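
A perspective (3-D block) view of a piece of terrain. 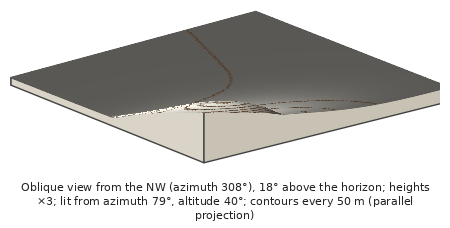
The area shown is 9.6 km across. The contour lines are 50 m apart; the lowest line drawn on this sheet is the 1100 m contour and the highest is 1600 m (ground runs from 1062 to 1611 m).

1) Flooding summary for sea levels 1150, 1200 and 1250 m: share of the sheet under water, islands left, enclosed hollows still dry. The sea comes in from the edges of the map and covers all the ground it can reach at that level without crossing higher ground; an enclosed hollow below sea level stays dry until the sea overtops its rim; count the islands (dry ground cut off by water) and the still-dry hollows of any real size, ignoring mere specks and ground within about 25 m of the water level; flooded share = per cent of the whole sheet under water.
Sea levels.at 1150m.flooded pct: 84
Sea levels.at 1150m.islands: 0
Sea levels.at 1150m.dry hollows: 0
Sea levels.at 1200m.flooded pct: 89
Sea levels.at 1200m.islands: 0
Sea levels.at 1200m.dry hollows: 0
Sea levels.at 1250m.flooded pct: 92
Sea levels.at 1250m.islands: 0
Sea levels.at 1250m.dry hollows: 0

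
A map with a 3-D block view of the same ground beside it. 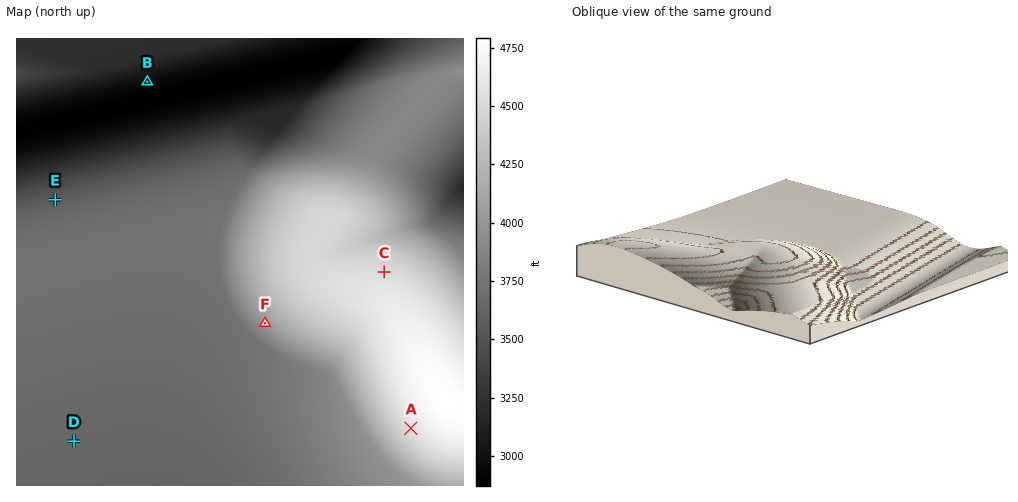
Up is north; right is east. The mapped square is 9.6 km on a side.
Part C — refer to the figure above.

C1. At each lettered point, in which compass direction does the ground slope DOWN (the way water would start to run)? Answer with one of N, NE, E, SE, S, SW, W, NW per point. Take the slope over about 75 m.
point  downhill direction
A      SW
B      S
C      N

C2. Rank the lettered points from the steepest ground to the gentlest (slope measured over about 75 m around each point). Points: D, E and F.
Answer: F E D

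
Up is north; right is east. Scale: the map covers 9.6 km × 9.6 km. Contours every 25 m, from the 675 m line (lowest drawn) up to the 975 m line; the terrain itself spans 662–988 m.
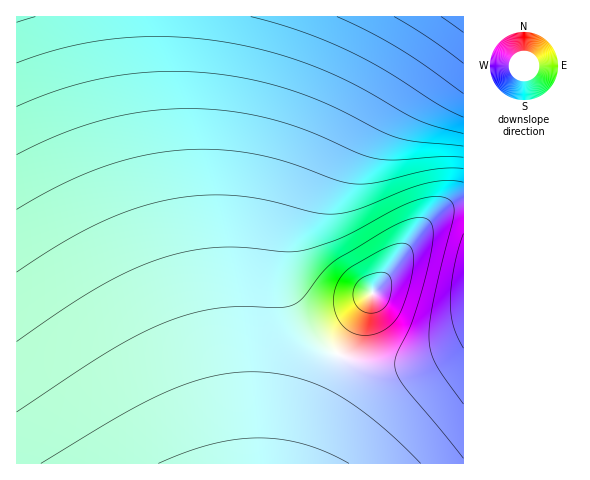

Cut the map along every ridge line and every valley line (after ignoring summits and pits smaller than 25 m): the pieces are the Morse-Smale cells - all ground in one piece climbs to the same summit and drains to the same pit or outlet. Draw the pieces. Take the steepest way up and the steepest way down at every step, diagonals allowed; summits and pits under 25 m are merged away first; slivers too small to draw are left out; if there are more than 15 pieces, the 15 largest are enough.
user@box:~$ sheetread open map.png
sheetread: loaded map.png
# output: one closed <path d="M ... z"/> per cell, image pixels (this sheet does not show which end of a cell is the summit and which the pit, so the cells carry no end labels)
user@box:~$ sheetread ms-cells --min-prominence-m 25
<path d="M376 16l-360 1 1 447 280-1 6-26 11-32 24-51-15-9-17-17-14-23-8-32 0-29 3-15 8-32 22-59z"/><path d="M463 16l-86 0-40 78-32 73-18 62-3 15 2 37 6 24 11 18 20 22 13 8 4-3 32-57 45-59 27-24 20-7z"/><path d="M463 342l-35 17-31 7-28-1-32-11-23 51-11 32-6 26 166 1z"/><path d="M463 204l-9 1-10 5-27 24-45 59-34 60 2 3 29 9 28 1 31-7 36-18z"/>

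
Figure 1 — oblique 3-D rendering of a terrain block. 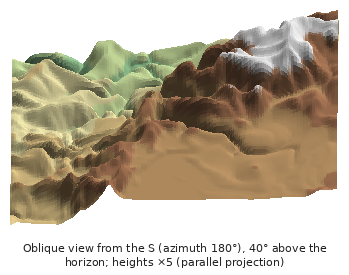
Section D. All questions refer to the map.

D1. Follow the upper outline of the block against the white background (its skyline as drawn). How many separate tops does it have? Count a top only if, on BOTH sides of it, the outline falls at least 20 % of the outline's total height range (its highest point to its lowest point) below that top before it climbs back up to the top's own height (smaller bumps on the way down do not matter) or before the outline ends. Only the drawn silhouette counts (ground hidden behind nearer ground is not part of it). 0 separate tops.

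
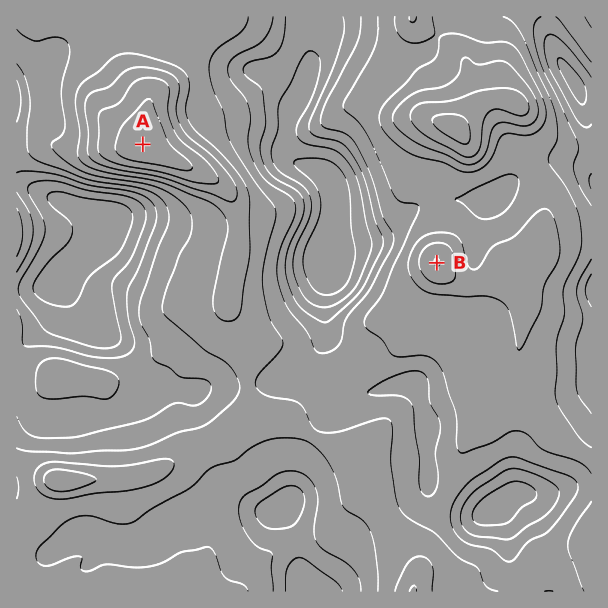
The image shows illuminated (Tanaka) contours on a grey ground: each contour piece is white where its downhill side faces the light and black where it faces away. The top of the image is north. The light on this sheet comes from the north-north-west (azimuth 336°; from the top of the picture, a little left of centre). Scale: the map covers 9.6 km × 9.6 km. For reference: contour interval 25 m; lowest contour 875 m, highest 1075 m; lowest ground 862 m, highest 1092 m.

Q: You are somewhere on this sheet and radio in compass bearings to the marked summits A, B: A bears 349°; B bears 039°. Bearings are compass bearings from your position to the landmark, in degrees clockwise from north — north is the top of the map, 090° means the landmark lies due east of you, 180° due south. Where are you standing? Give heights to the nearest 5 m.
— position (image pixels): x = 218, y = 533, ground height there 970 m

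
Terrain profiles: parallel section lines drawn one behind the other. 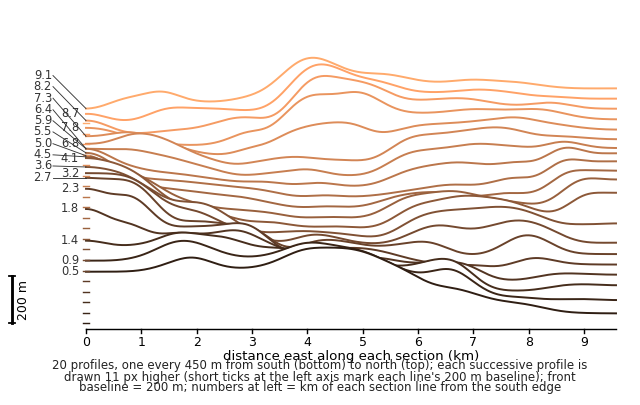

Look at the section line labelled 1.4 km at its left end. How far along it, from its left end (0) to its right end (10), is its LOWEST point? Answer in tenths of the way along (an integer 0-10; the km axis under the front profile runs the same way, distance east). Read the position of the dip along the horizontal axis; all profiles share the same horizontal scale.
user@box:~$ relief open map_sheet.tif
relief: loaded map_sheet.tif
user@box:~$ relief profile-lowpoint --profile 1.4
8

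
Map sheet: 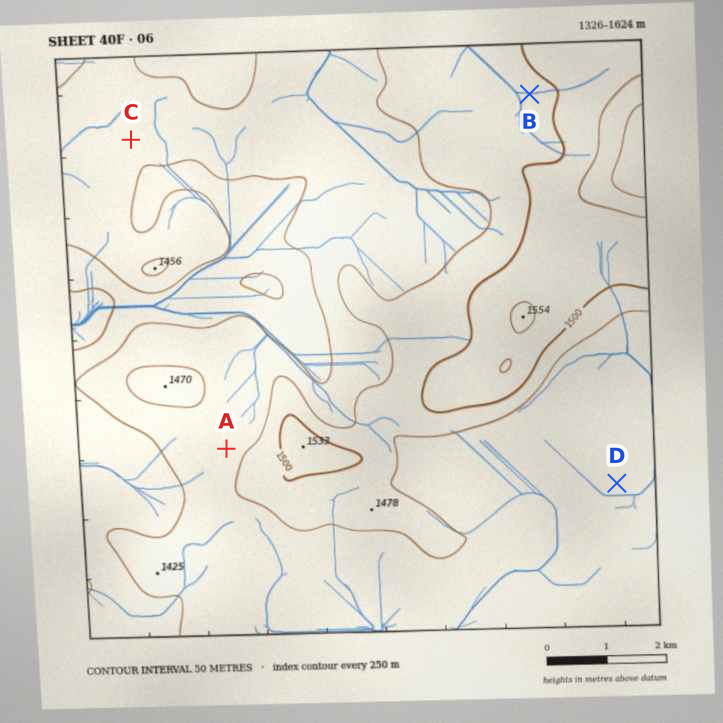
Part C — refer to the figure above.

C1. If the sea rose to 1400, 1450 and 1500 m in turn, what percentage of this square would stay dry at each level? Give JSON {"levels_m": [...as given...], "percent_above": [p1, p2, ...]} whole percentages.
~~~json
{"levels_m": [1400, 1450, 1500], "percent_above": [86, 32, 12]}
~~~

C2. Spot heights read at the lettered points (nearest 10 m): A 1440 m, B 1470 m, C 1420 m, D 1420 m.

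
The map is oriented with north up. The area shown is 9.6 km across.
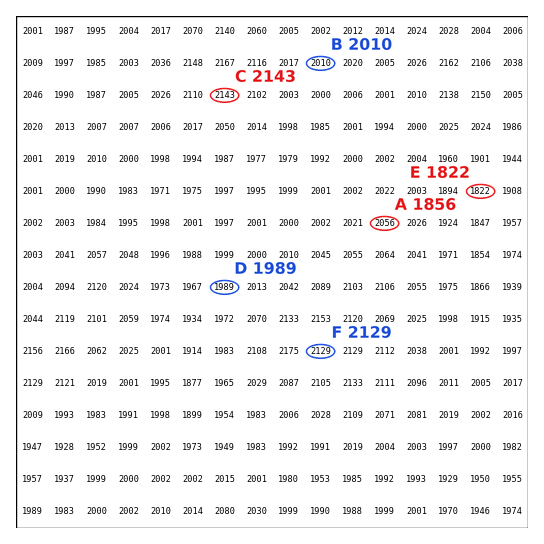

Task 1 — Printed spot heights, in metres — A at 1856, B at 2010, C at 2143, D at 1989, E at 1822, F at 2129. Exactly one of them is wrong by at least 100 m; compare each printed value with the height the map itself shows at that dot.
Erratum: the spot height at A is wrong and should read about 2056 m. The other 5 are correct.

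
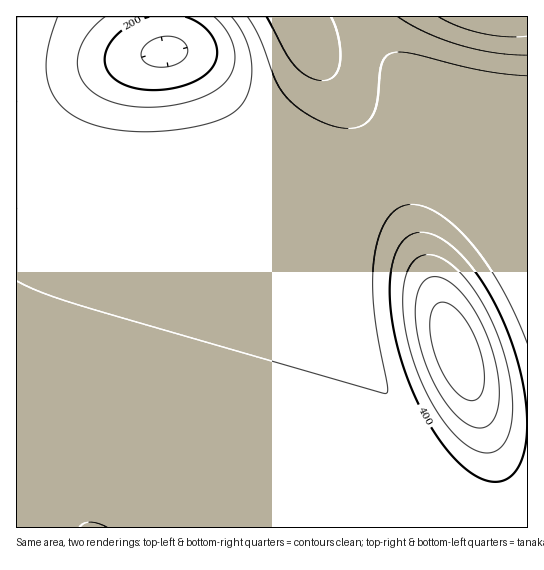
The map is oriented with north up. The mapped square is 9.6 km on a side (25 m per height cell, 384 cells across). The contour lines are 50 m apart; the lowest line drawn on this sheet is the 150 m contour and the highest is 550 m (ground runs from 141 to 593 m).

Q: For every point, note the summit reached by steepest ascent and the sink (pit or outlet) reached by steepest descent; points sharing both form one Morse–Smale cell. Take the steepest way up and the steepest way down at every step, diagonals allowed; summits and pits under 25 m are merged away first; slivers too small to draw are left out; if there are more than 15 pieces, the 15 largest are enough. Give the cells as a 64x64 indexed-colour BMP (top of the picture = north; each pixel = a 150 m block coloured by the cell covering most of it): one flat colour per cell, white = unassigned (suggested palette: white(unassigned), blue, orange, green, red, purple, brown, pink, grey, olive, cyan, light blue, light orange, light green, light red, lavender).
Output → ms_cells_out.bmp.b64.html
<image width="64" height="64" href="data:image/bmp;base64,Qk12CAAAAAAAAHYAAAAoAAAAQAAAAEAAAAABAAQAAAAAAAAIAAATCwAAEwsAABAAAAAAAAAA////ALR3HwAOf/8ALKAsACgn1gC9Z5QAS1aMAMJ34wB/f38AIr28AM++FwDox64AeLv/AIrfmACWmP8A1bDFABFERERERERBERERERERERERERERERERERERERERERERERRERERERBERERERERERERERERERERERERERERERERERFERERERBERERERERERERERERERERERERERERERERERERREREQRERERERERERERERERERERERERERERERERERERERREERERERERERERERERERERERERERERERERERERERERERERERERERERERERERERERERERERERERERERERERERERERERERERERERERERERERERERERERERERERERERERERERERERERERERERERERERERERERERERERERERERERERERERERERERERERERERERERERERERERERERERERERERERERERERERERERERERERERERERERERERERERERERERERERERERERERERERERERERERERERERERERERERERERERERERERERERERERERERERERERERERERERERERERERERERERERERERERERERERERERERERERERERERERERERERERERERERERERERERERERERERERERERERERERERERERERERERERERERERERERERERERERERERERERERERERERERERERERERERERERERERERERERERERERERERERERERERERERERERERERERERERERERERERERERERERERERERERERERERERERERERERERERERERERERERERERERERERERERERERERERERERERERERERERERERERERERERERERERERERERERERERERERERERERERERERERERERERERERERERERERERERERERERERERERERERERERERERERERERERERERERERERERERERERERERERERERERERERERERERERERERERERERERERERERERERERERERERERERERERERERERERERERERERERERERERERERERERERERERERERERERERERERERERERERERERERERERERERERERERERERERERERERERERERERERERERERERERERERERERERERERERERERERERERERERERERERERERERERERERERERERERERERERERERERERERERERERERERERERERERERERERERERERERERERERERERERERERERERERERERERERERERERERERERERERERERERERERERERERERERERERERERERERERERERERERERERERERERERERERERERERERERERERERERERERERERERERERERERERERERERERERERERERERERERERERERERERERERERERERERERERERERERERERERERERERERERERERERERERERERERERERERERERERERERERERERERERERERERERERERERERERERERERERERERERERERERERERERERERERERERERERERERERERERERERERERERERERERERERERERERERERERERERERERERERERERERERERERERERERERERERERERERERERERERERERERERERERERERERERERERERERERERERERERERERERERERERERERERERERERERERERERERERERERERERERERERERERERERERERERERERERERERERERERERERERERERERERERERERERERERERERERERERERERERERERERERERERERERERERESIhEREREREREREREREREREREREREREREREREREREREiIiIRERERERERERERERERERERERERERERERERERERIiIiIiERERERERERERERERERERERERERERERERERERIiIiIiIiERERERERERERERERERERERERERERERERESIiIiIiIiIiIiERERERERERERERERERERERERERERESIiIiIiIiIiIiIiERERERERERERERERERERERERERESIiIiIiIiIiIiIiIiEREREREREREREREREREREREREiIiIiIiIiIiIiIiIiIhERERERERERERERERERERERESIiIiIiIiIiIiIiIiIiIhMzMRERERERERERERERERESIiIiIiIiIiIiIiIiIiIzMzMxERERERERERERERERESIiIiIiIiIiIiIiIiIiMzMzMzERERERERERERERERERIiIiIiIiIiIiIiIiIjMzMzMzMRERERERERERERERERIiIiIiIiIiIiIiIiIjMzMzMzMxERERERERERERERERIiIiIiIiIiIiIiIiIjMzMzMzMzEREREREREREREREREiIiIiIiIiIiIiIiIjMzMzMzMzMREREREREREREREREiIiIiIiIiIiIiIiIjMzMzMzMzMxEREREREREREREREiIiIiIiIiIiIiIiIjMzMzMzMzMzEREREREREREREREiIiIiIiIiIiIiIiIjMzMzMzMzMzMRERERERERERERIiIiIiIiIiIiIiIiIjMzMzMzMzMzMxERERERERERERIiIiIiIiIiIiIiIiIjMzMzMzMzMzMzEREREREREREREiIiIiIiIiIiIiIiIiMzMzMzMzMzMzMRERERERERERESIiIiIiIiIiIiIiIiMzMzMzMzMzMzMxERERERERERERIiIiIiIiIiIiIiIiIzMzMzMzMzMzMz"/>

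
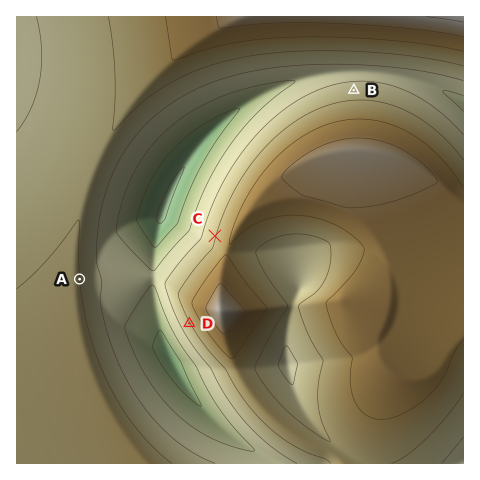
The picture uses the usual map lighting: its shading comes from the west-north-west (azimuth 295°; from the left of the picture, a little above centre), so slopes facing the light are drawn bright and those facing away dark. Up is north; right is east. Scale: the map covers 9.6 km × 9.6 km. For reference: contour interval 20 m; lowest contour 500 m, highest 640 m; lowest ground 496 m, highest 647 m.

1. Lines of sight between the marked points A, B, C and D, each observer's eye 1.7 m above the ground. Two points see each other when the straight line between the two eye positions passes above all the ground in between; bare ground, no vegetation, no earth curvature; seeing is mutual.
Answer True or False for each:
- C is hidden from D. True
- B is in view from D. False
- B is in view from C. False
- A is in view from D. True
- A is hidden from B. True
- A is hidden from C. False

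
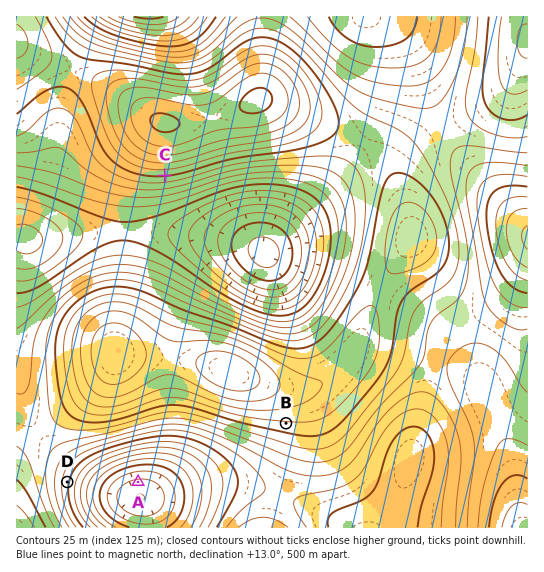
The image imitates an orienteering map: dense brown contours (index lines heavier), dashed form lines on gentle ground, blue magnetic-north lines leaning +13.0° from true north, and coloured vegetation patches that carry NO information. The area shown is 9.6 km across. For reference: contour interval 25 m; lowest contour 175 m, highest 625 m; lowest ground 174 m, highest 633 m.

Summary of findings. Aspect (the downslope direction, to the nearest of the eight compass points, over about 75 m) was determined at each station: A S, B S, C S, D E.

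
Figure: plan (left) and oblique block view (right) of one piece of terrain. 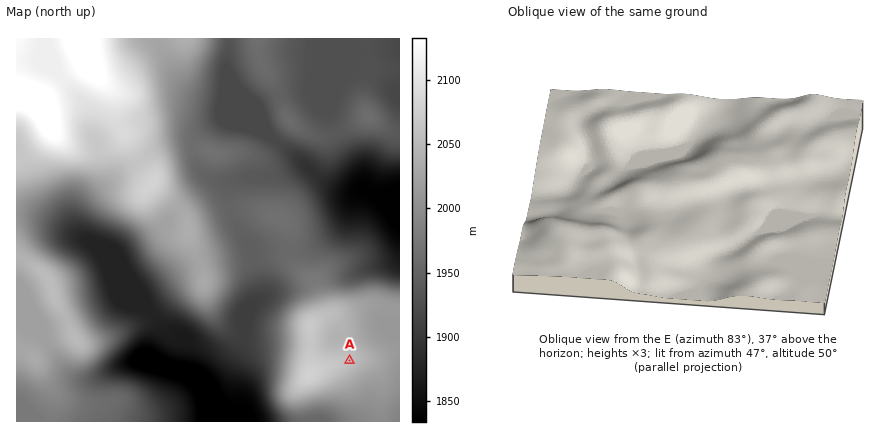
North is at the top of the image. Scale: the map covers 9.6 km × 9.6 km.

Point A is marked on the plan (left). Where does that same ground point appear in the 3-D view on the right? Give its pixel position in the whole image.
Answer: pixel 568 248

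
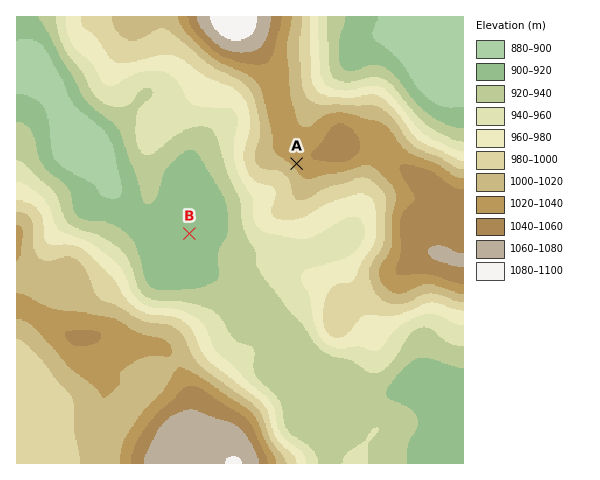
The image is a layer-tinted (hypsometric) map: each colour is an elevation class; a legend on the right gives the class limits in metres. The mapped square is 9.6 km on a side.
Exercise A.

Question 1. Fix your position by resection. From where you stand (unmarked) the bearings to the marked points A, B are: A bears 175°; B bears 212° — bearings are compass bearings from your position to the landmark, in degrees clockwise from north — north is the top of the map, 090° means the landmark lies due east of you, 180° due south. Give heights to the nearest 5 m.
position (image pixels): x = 289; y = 74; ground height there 1020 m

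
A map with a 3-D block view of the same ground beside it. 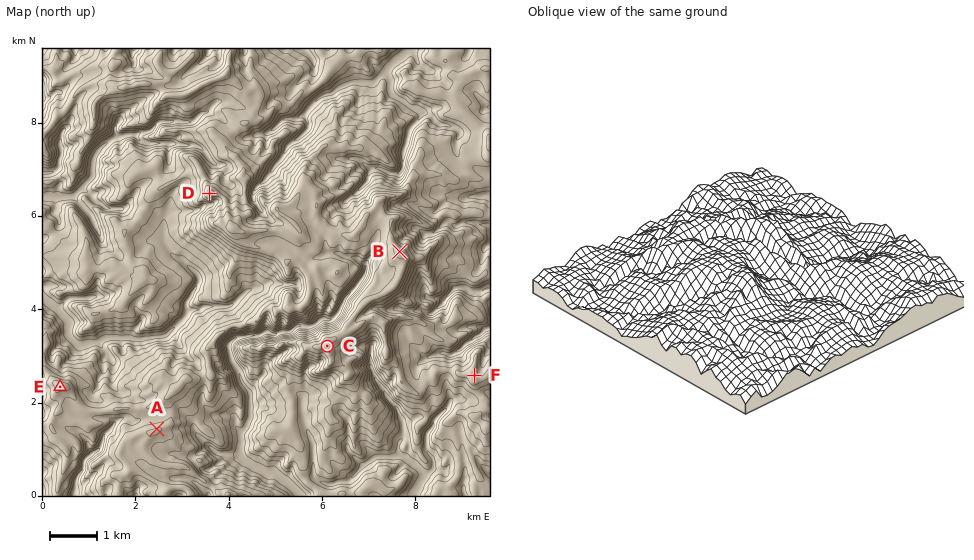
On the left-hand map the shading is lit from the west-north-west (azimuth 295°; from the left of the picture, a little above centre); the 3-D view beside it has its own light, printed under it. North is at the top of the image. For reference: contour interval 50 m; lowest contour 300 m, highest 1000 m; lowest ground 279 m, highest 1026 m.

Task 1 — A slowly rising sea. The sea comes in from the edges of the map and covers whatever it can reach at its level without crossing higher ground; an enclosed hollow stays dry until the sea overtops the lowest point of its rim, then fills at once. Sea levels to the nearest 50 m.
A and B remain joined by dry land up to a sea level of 650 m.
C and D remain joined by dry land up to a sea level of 850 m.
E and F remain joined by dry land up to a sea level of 600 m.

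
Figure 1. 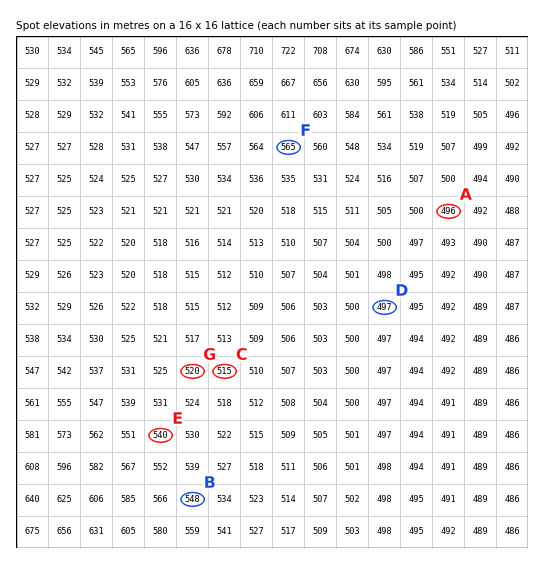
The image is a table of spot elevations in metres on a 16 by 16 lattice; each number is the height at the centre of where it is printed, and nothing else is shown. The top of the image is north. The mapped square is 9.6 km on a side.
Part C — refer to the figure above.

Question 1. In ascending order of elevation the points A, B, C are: A C B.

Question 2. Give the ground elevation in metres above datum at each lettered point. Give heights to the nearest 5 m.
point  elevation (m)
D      495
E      540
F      565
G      520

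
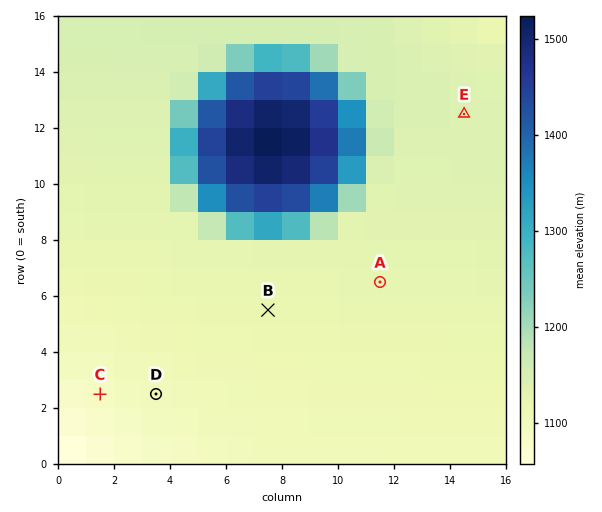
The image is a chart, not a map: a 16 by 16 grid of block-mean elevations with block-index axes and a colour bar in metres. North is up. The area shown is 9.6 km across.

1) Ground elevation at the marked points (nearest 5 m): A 1125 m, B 1120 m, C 1090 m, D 1100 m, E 1145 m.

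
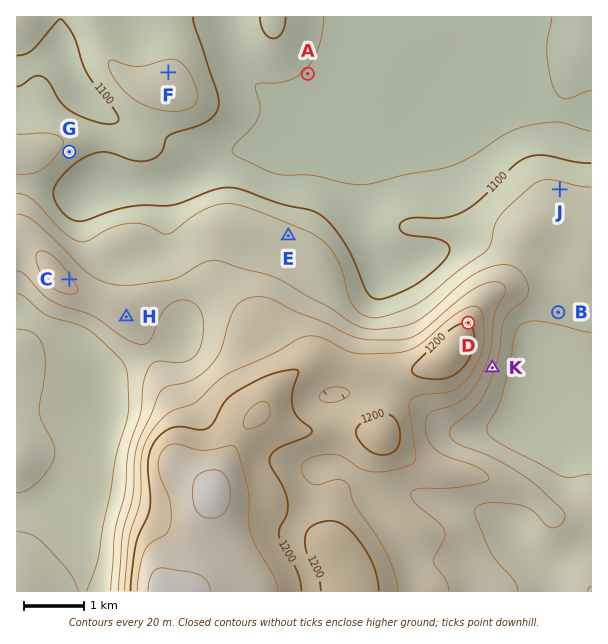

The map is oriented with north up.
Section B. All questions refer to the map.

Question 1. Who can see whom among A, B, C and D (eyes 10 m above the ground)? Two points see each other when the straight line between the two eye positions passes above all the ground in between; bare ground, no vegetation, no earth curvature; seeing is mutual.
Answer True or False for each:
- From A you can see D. True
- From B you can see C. False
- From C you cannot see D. False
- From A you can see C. True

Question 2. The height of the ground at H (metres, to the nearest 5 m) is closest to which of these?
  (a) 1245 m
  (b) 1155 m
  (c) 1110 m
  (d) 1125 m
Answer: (b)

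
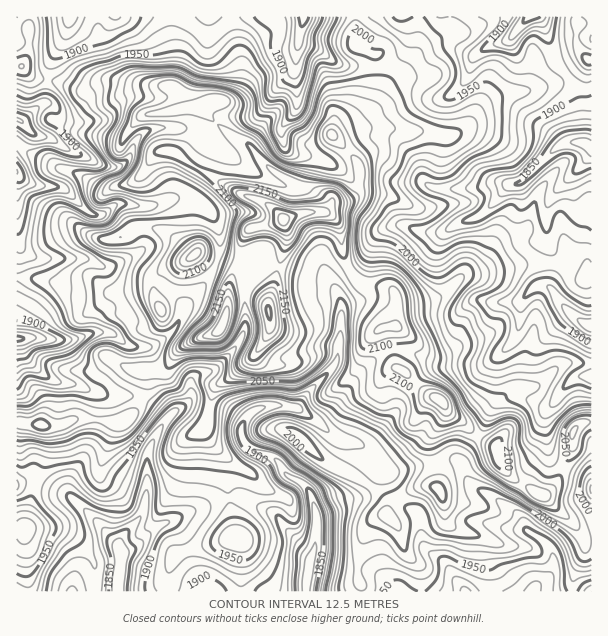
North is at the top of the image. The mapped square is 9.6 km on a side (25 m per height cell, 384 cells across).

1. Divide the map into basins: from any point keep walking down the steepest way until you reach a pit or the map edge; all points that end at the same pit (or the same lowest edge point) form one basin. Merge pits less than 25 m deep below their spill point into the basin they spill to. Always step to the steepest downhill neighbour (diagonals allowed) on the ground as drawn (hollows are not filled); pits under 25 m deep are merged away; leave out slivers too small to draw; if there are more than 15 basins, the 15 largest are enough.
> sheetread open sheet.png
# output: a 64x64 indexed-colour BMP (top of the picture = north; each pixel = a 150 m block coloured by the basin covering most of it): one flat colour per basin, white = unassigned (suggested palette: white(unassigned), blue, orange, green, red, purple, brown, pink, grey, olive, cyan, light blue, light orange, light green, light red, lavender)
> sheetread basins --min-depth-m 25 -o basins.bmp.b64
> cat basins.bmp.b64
<image width="64" height="64" href="data:image/bmp;base64,Qk12CAAAAAAAAHYAAAAoAAAAQAAAAEAAAAABAAQAAAAAAAAIAAATCwAAEwsAABAAAAAAAAAA////ALR3HwAOf/8ALKAsACgn1gC9Z5QAS1aMAMJ34wB/f38AIr28AM++FwDox64AeLv/AIrfmACWmP8A1bDFABMzMzMzMzMzMRERERERERERERFmZmZmZmZmZmZmZmbdEzMzMzMzMzMxEREREREREREREWZmZmZmZmZmZmZmZt0TMzMzMzMzMzERERERERERERERZmZmZmZmZmZmZmZm3RMzMzMzMzMzMRERERERERERERFmZmZmZmZmZmZmZmZtEzMzMzMzMzMzMREREREREREREWZmZmZmZmZmZmZmZm0TMzMzMzMzMzMzMxERERERERERFmZmZmZmZmZmZmZmbRMzMzMzMzMzMzMzMxEREREREREWZmZmZmZmZmZmZmZsEzMzMzMzMzMzMzMzERERERERERZmZmZmZmZmZmZmZswTMzMzMzMzMzMzMzMRERERERERERZmZmZmZmZmZmZszBMzMzMzMzMzMzMzMxEREREREREREWZmZmZmZmZmZszMETMzMzMzMzMzMzMzERERERERERERZmZmZmZmZmZszMwRMzMzMzMzMzMzMzMRERERERERERERZmZmZmZmYiLMzBEzMzMzMzMzMzMzMRERERERERERERERFmZmZmIiIszMERMzMzMzMzMzMzMxEREREREREREREREWZmZmIiIiLMwREzMzMzMzMzMzMzEREREREREREREREWZmZmYiIiIszBETMzMzMzMzMzMzMRERERERERERERERZmZmYiIiIiLMEREzMzMzMzMzMzMRERERERERERERERFmZmZiIiIiIswRETMzMzMzMzMzMREREREREREREREREWZmaIgiIiIizBEXMzMzMzMzMzMxERERERERERERERERFmaIiCIiIiIsd3d3d3d3czMzMzERERERERERERERERERaIiIIiIiIiJ3d3d3d3dzMzMzMRERERERERERERERERGIiIgiIiIiInd3d3d3d3czMzMzERERERERERERERERGIiIiCIiIiIid3d3d3d3dzMzMzMRERERERERERERERiIiIiIiCIiIiJ3d3d3d3d3MzMzMzERERERERERERERiIiIiIiIiIIiInd3d3d3d3dzMzMzMzERERERERERERiIiIiIiIiIiCIid3d3d3d3d3dzMzMzMxERERERERERiIiIiIiIiIiIiCh3d3d3d3d3d3czMzMzMRERERERERGIiIiIiIiIiIiIiHd3d3d3d3d3d3MzMzMxEREREREREYiIiIiIiIiIiIiId3d3d3d3d3d3d3MzMzMRERERERERiIiIiIiIiIiIiIh3d3d3d3d3d3d3d3MzMxERERERERGIiIiIiIiIiIiIiHd3d3d3d3d3d3d3czMzEREREREREYiIiIiIiIiIiIiId3d3d3d3d3d3d3dzMzMRERERERERiIiIiIiIiIiIiIh3d3d3d3d3d3d3d3czMhEREREREREiIoiIiIiIiIiIiHd3d3d3VVd3d3d3dyIiERERERERESIiIoiIiIiIiIiId3dVVVVVVVd3d3d3IiIhERERESIiIiIiKIiIiIiIiIhVVVVVVVVVVXd3d3ciIiERERESIiIiIiIiIoiIiIiIIlVVVVVVVVVVVXd3dSIiIRERERIiIiIiIiIiIiIiIiIiVVVVVVVVVVVVVVVVUiIiERERIiIiIiIiIiIiIiIiIiJVVVVVVVVVVVVVVVVSIiIREREiIiIiIiIiIiIiIiIiIlVVVVVVVVVVVVVVVVIiIhERESIiIiIiIiIiIiIiIiIiVVVVVVVVVVVVVVVVVVIiERERIiIiIiIiIiIiIiIiIiJVVVVVVVVVVVVVVVVVVVURERIiIiIiIiIiIiIiIiIiIlVVVVVVVVVVVVVVVVVVWZlEQiIiIiIiIiIiIiIiIiIiVVVVVVVVVVVVVVVVVVmZmUREIiIiIiIiIiIiIiIiIiJVVVVVVVVVVVVVVVVZmZmZREREIiIiIiIiIiIiIiIiIlVVVVWZmZVVVVVVWZmZmZREREQiIiIiIiIiIiIiIiIiVVVVWZmZmVVVVVmZmZmURERERCIiIiIiIiIiIiIiIiJVVZmZmZmZlVVVmZmZmUREREREIiIiIiIiIiIiIiIiIlWZmZmZmZmVVZmZmZmUREREREIiIiIiIiIiIiIiIiIiWZmZmZmZmZmZmZmZmUREREREIiIiIiIiIiIiIiIiIiKZmZmZmZmZmZmZmZlEREREREQiIiIiIiIiIiIiIiIiIpmZmZmZmZmZmZmZlERERERERKoiIqqqqqoiIiIiIiIimZmZmZmZmZmZmZlERERERERERKqqqqqqqqIiIiIiIiKZmZmZmZmZmZmZlERERERERERESqqqqqqqoiIiIiIiIpmZmZmZmZmZmZREREREREREREREqqqqqqqqIiIiIiIimZmZmZmZmZmZREREREREREREREQqqqqqqqqqoiIiIiKZmZu7uZm7u7RERERERERERERERCKqqqqqqqqqqqoiIpm7u7u7u7u7tEREREREREREREREIiqqqqqqqqqqqqIim7u7u7u7u7u7REREREREREREREQiIqqqqqqqqqqqqqKbu7u7u7u7u7tERERERERERERERCIiqqqqqqqqqqqqopu7u7u7u7u7u0REREREREREREQiIiIqqqqqqqqqqqoimbu7u7u7u7u0RERERERERERERCIiIiIqqqqqqqqqqiKZu7u7u7u7u7REREREREREREREIiIiIiKqqqqqqqqqIpm7u7u7u7u7tEREREREREREREQiIiIiIqqqqqqqqqoi"/>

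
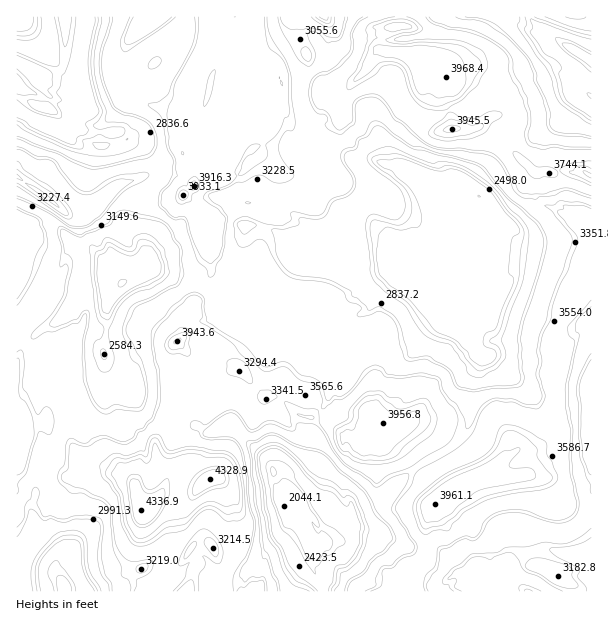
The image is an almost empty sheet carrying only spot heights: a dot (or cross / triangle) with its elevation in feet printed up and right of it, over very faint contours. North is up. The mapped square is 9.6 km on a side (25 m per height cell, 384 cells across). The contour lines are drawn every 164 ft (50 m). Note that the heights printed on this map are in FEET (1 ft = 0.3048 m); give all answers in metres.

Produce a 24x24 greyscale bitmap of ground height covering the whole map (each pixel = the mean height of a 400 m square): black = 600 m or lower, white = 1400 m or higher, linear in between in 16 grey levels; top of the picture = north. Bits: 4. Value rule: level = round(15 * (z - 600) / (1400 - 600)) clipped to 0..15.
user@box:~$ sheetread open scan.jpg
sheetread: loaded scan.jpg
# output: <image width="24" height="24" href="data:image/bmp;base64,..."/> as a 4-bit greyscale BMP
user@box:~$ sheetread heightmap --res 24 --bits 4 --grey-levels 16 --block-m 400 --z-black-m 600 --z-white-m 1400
<image width="24" height="24" href="data:image/bmp;base64,Qk2WAQAAAAAAAHYAAAAoAAAAGAAAABgAAAABAAQAAAAAACABAAATCwAAEwsAABAAAAAAAAAAAAAAABEREQAiIiIAMzMzAERERABVVVUAZmZmAHd3dwCIiIgAmZmZAKqqqgC7u7sAzMzMAN3d3QDu7u4A////AEIleZiYdDR5l1VVZlM2iZiIYxJXiHZmZVVGq6mZQRJGmph3d2d3vcupMCNXq7mJmHeJzM3ZITV4iru7p2eZq7u4I1iqmZq7lld4iZmHZ3q7uYmqlmd2Z5mJmIm7uoiZlnd1VpmZmYeZmGZnlnd0V5mYiHd3dlNXl3d1aKmXd3d3VDNXmHZkV4l3d3d2QzNHmIdTNXh3d3ZUMzM2iZdTM1d3dlVTMzM1eZdURFiGZVVDMzM1eZiXVnmGdmVUMzM2iZqZh5mHd3ZVMzNoiKl3d4mYh3dUMzaJmnVFRomZh3dUZ4mZiDI0VpmZmHh3mqqYZSE0d4mZmImJq6mXUxEld4mZmImpu7qWQiIld3mZl2eru7mFIUIkiXiZhlabqYdTNA=="/>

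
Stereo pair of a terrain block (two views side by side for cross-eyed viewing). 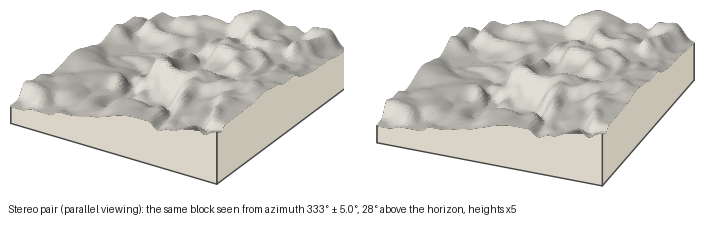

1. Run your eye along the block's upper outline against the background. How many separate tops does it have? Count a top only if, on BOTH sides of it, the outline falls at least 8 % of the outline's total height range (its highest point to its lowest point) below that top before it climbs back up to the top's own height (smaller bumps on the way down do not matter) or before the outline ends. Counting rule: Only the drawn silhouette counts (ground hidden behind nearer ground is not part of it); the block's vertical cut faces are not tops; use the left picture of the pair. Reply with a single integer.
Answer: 2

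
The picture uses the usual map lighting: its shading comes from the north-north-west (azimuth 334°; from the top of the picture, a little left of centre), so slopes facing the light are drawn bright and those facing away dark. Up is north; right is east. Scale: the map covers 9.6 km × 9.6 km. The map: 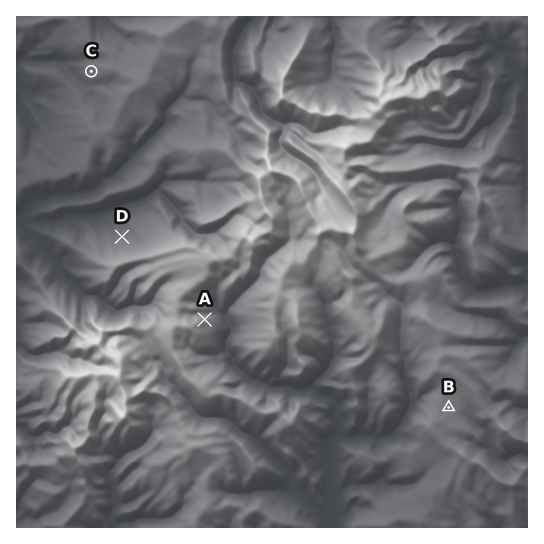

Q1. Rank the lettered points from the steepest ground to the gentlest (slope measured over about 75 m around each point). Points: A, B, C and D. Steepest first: A D C B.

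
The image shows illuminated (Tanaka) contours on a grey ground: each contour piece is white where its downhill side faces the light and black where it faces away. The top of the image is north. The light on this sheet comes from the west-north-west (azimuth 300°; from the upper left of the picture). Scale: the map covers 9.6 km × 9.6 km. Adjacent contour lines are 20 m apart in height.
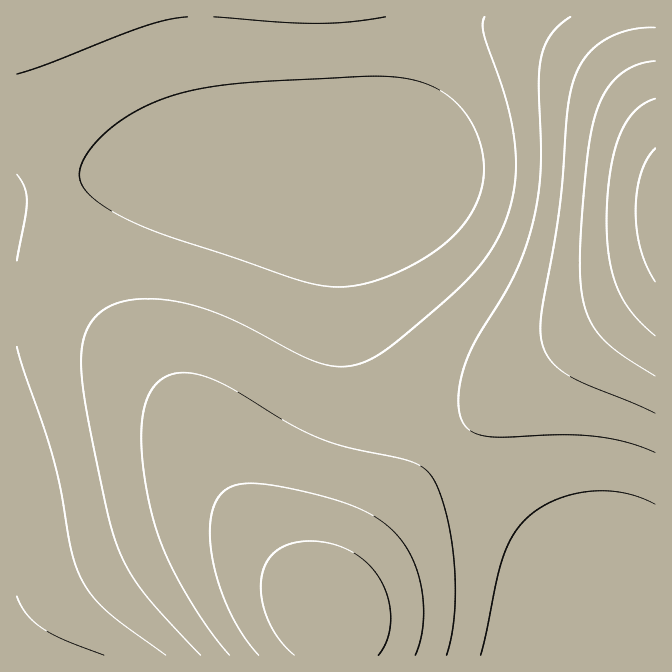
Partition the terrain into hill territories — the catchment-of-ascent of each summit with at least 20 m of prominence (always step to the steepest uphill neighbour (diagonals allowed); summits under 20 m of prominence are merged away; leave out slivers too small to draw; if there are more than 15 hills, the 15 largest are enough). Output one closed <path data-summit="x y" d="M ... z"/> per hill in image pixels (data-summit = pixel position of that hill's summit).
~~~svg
<path data-summit="330 615" d="M207 169l-55 0-2 2-36 2-57 10-41 10 0 462 553 1 2-2 8-30 0-27-10-23-20-27-35-36-49-42-57-57-27-35-17-32-8-25-5-25-2-65 4-18 8-20 13-13 7-2-71 1-2-2-24 0-47-5-28 0z"/><path data-summit="655 213" d="M655 16l-213 0-4 22-20 57-19 68-9 13-8 0-8 3-13 13-8 20-4 18 0 52 4 23 11 40 12 23 32 44 57 57 49 42 35 36 14 17 16 33 0 27-9 32 86-1z"/><path data-summit="17 17" d="M440 16l-423 0-1 176 6 1 68-17 62-7 55 0 2 2 28 0 2 2 69 3 2 2 80-2 6-6 5-12 17-63 20-57 3-15z"/>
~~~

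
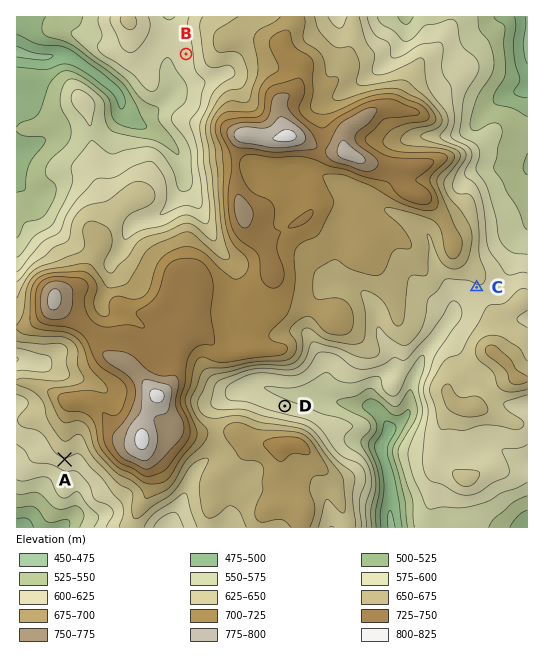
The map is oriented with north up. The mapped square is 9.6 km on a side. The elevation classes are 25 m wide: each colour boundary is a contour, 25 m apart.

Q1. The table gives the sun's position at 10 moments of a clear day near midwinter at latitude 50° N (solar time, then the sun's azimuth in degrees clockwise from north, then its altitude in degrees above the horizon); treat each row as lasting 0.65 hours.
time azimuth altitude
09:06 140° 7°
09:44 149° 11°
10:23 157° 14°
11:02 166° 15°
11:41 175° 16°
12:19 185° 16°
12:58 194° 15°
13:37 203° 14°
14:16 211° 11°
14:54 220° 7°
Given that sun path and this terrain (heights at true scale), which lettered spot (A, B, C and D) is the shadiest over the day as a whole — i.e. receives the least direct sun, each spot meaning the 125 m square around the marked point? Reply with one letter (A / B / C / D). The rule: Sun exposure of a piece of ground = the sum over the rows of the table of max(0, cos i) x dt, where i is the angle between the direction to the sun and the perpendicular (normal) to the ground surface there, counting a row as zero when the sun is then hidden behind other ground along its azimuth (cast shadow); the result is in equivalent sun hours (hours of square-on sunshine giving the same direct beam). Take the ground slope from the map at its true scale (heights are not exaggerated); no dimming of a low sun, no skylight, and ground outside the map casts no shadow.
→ D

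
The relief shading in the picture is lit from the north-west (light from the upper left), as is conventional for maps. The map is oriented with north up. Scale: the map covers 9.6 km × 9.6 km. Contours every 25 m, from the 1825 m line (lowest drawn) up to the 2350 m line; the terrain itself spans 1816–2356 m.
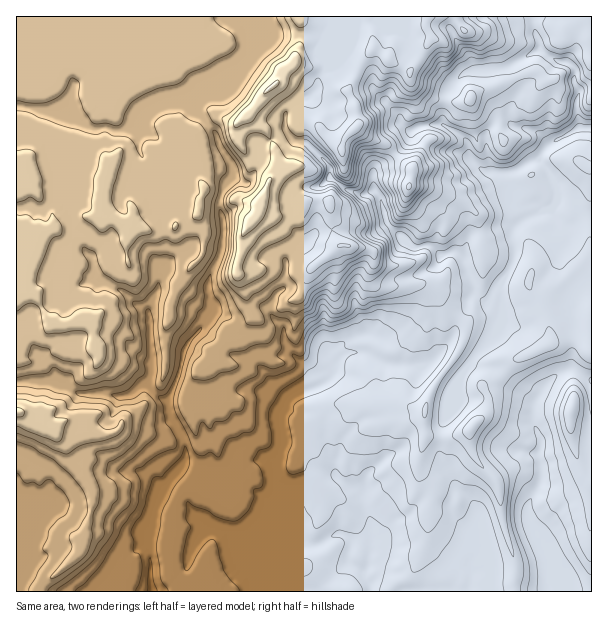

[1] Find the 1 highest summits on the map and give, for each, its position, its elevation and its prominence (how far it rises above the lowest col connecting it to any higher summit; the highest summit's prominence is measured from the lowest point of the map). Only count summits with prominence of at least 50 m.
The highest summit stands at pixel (273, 86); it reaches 2356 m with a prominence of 540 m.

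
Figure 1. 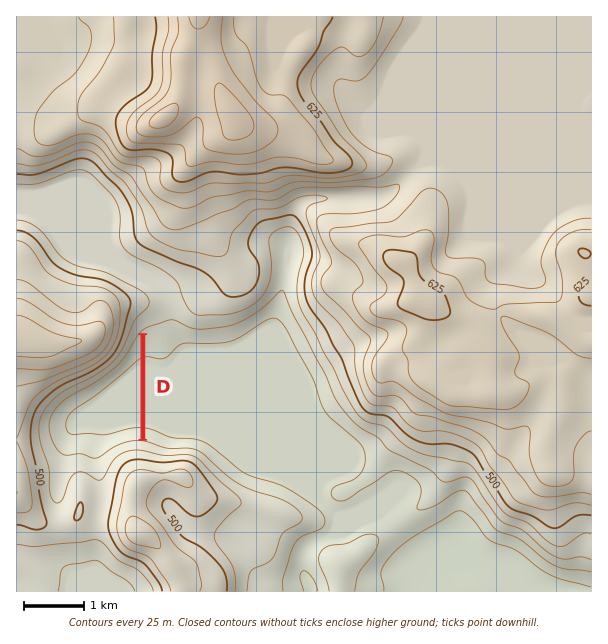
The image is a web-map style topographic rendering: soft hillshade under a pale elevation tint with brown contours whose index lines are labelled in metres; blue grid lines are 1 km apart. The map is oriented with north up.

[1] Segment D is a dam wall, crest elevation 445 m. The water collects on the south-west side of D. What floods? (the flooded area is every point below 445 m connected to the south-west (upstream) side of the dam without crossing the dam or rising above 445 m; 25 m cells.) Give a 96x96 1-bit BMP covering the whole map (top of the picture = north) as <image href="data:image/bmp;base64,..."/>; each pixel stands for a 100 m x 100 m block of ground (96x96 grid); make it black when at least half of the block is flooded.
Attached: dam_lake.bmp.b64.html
<image width="96" height="96" href="data:image/bmp;base64,Qk2+BAAAAAAAAD4AAAAoAAAAYAAAAGAAAAABAAEAAAAAAIAEAAATCwAAEwsAAAIAAAAAAAAA////AAAAAAAAAAAAAAAAAAAAAAAAAAAAAAAAAAAAAAAAAAAAAAAAAAAAAAAAAAAAAAAAAAAAAAAAAAAAAAAAAAAAAAAAAAAAAAAAAAAAAAAAAAAAAAAAAAAAAAAAAAAAAAAAAAAAAAAAAAAAAAAAAAAAAAAAAAAAAAAAAAAAAAAAAAAAAAAAAAAAAAAAAAAAAAAAAAAAAAAAAAAAAAAAAAAAAAAAAAAAAAAAAAAAAAAAAAAAAAAAAAAAAAAAAAAAAAAAAAAAAAAAAAAAAAAAAAAAAAAAAAAAAAAAAAAAAAAAAAAAAAAAAAAAAAAAAAAAAAAAAAAAAAAAAAAAAAAAAAAAAAAAAAAAAAAAAAAAAAAAAAAAAAAAAAAAAAAAzgAAAAAAAAAAAAAB/wAAAAAAAAAAAAAD//AAAAAAAAAAAAAD//gAAAAAAAAAAAAD//gAAAAAAAAAAAAD//gAAAAAAAAAAAAD//gAAAAAAAAAAAAB//gAAAAAAAAAAAAA//gAAAAAAAAAAAAAf/gAAAAAAAAAAAAAH/gAAAAAAAAAAAAAB/gAAAAAAAAAAAAAA/gAAAAAAAAAAAAAAPgAAAAAAAAAAAAAAHgAAAAAAAAAAAAAADgAAAAAAAAAAAAAABgAAAAAAAAAAAAAABgAAAAAAAAAAAAAAAgAAAAAAAAAAAAAAAAAAAAAAAAAAAAAAAAAAAAAAAAAAAAAAAAAAAAAAAAAAAAAAAAAAAAAAAAAAAAAAAAAAAAAAAAAAAAAAAAAAAAAAAAAAAAAAAAAAAAAAAAAAAAAAAAAAAAAAAAAAAAAAAAAAAAAAAAAAAAAAAAAAAAAAAAAAAAAAAAAAAAAAAAAAAAAAAAAAAAAAAAAAAAAAAAAAAAAAAAAAAAAAAAAAAAAAAAAAAAAAAAAAAAAAAAAAAAAAAAAAAAAAAAAAAAAAAAAAAAAAAAAAAAAAAAAAAAAAAAAAAAAAAAAAAAAAAAAAAAAAAAAAAAAAAAAAAAAAAAAAAAAAAAAAAAAAAAAAAAAAAAAAAAAAAAAAAAAAAAAAAAAAAAAAAAAAAAAAAAAAAAAAAAAAAAAAAAAAAAAAAAAAAAAAAAAAAAAAAAAAAAAAAAAAAAAAAAAAAAAAAAAAAAAAAAAAAAAAAAAAAAAAAAAAAAAAAAAAAAAAAAAAAAAAAAAAAAAAAAAAAAAAAAAAAAAAAAAAAAAAAAAAAAAAAAAAAAAAAAAAAAAAAAAAAAAAAAAAAAAAAAAAAAAAAAAAAAAAAAAAAAAAAAAAAAAAAAAAAAAAAAAAAAAAAAAAAAAAAAAAAAAAAAAAAAAAAAAAAAAAAAAAAAAAAAAAAAAAAAAAAAAAAAAAAAAAAAAAAAAAAAAAAAAAAAAAAAAAAAAAAAAAAAAAAAAAAAAAAAAAAAAAAAAAAAAAAAAAAAAAAAAAAAAAAAAAAAAAAAAAAAAAAAAAAAAAAAAAAAAAAAAAAAAAAAAAAAAAAAAAAAAAAAAAAAAAAAAAAAAAAAAAAAAAAAAAAAAAAAAAAAAAAAAAAAAAAAAAAA="/>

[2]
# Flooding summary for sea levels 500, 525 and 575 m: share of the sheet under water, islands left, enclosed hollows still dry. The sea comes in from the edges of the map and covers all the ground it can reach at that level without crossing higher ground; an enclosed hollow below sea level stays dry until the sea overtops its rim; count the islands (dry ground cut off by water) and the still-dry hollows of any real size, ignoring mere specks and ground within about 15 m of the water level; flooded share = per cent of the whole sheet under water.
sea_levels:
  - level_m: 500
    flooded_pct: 37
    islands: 0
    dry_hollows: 0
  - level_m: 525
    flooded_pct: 43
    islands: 0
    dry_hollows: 0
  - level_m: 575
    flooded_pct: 71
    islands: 0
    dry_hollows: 0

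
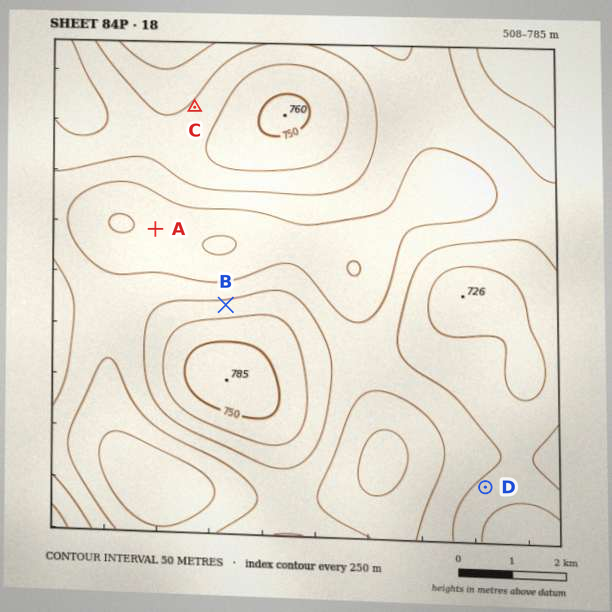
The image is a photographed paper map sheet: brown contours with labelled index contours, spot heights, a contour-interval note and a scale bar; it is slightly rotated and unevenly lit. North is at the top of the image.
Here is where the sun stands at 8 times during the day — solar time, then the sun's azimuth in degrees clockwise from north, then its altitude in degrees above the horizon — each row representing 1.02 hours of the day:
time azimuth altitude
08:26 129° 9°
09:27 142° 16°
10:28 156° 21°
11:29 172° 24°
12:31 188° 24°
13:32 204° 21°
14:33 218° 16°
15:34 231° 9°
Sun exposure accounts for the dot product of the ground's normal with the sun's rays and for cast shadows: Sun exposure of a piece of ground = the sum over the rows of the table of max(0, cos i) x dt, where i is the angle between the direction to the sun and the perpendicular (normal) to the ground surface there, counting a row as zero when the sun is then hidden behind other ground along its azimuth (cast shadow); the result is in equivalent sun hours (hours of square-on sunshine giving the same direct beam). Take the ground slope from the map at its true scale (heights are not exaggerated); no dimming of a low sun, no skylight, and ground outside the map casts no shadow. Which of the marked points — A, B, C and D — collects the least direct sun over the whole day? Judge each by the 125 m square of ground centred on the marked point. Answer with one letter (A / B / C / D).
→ B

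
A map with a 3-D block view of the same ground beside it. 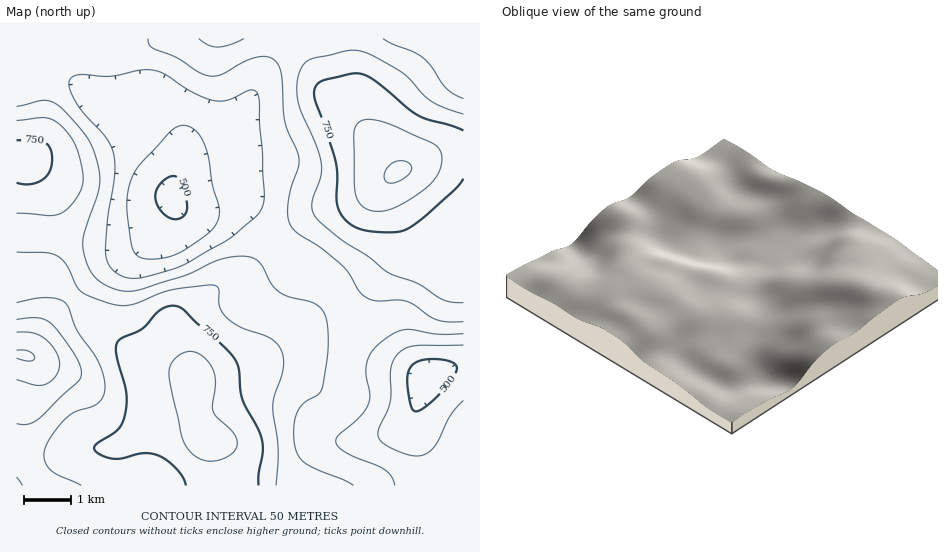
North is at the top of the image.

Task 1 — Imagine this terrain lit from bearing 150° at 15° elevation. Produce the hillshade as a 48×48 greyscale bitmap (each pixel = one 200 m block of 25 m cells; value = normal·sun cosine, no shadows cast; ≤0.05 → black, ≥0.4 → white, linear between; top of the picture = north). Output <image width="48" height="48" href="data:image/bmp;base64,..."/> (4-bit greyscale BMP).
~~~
<image width="48" height="48" href="data:image/bmp;base64,Qk32BAAAAAAAAHYAAAAoAAAAMAAAADAAAAABAAQAAAAAAIAEAAATCwAAEwsAABAAAAAAAAAAAAAAABEREQAiIiIAMzMzAERERABVVVUAZmZmAHd3dwCIiIgAmZmZAKqqqgC7u7sAzMzMAN3d3QDu7u4A////AJmau7u7u8u6mZmZqqvMuoh3d3eImZmZmomaq7u7u8y6qqqqqrvMuoh3d3d4iIiImYiJmqqqq7u7qqu7u7zMuoh3d2Znd3d4iIh4iZmZqqu6qqq7u7vMupiIh3d2ZmZ3eHdmZ4iImZqqqZmaqqu8u6mZmZmHdmZnd2ZVVnd3iJmZmYiImZqru7qru7uqmHZmd3ZURWZneImZmIiIiJmru7u7zMzMuYZmd3dURVVmd4iImZmZmZmru7u7zM3dyodmZodlRFVVZ4iIiZmqmZmru7u7u7zNy5dVVodlRFVWZ4iIiZqqqqqrzLqqqqu8y5dlVXZURFZmeIiIiZmru6qrzLqqqqqry6h1VWVURWd3eIiIiJmqq6qru7qqqqqrzLqXZmZlVniIiIiIiImZqqqqu7uqqqq8zcy6mHiHeImYiIh3d4iImZmaqrqqqqq83u7dy6qpmZmYiHd3d3eIiIiJmqqqqqq97v//7t3KqZmYh3d3d3d3d3eImaqqqqq83u////7LqZmYd3d3d3d3d3eIiZqqqqq83d7v//7bqYiHdmZ3iIiIiIiIiImaqqq7zMze7+7cqYd3ZVVWeIiZmYiIiIiZqqq7y7u83d3cuYdmVDI0VniZmZmId3eJmqq7zLu7zM3cuodlQyEBJFeJqpmYh3eImZq8zMu7u7u7uph2VCEAATV4mZmZh3eImZqrzMuqq5mqqpmHZUIQABJGeJmZmIiJmZmrvLupmnd4iZmZh2UyEAEjVniZmZmZqqqqq7qZiFVmeJqqqYdlMhESNWeJqqqqq7qqqqqYiGZniau7upmHZDIiNGeJqru7u7u6qqqpiHeImru7uqmYdkMzNFZ4mru7u8zLuqqqmaqqq7zMu6mYh2VUVWZ4mau7u8zMy7u7qsy7zMzMy6mYh3ZmZmZ3eJmqqrzd3Mu7u8zMzN3dy6qZiIh3d3d3d3iIiavN7t3MzMzMzN3d3LqpmIiIiIh3Zmd3eJq97u7cy7u7vM3d3cu6mYiIiIiHZmZmZ4mrzu7ty6qru8zN3cy7qYiIiIiHdmZmZneJvN7ty5qqq7u8zN3MuYiIiIiId2ZmZnd4mrzdzJmaqqq7vM3cupiIiIiIh3d3d3d3eJq8zJmZqqqqq7zcy5mIiYiIiIh3d3d2d3iau4iJmZmZmavMy6mImYiIiIiIiId3Zmd4mmZ3iIiIiJq7y6mZmYiIiZiIiIh3dmZneERWd3eIiImqu6qZmZiHiIiIiIiHd2ZVVjNFZ3iIiIiaq6qqqZh3eIiIiIiHd2ZVRDNFZ4iZmIiJqru7uph3d4iIh3iHd3dlVVVWeJqqqpmZqru8y6mHZneId3d3eId2Znd3iavMzLqqq7vMzLqHZmZ3d3d3iIiId4iJmrzN3dy7u7vN3cuodlVWZnd3eIiZiJmqu7zM3d3Mu7vM3dy5hlVVVWZ3d4iZmaqru7uqu83cy7u83u3Kl2ZVVVZmZ3iImZmqu6qYiJq7u7q7ze3LmHdmZVZmZneIiZmqu6mHZ3mru6qrzd3LqYh3ZmZmZnd4iA=="/>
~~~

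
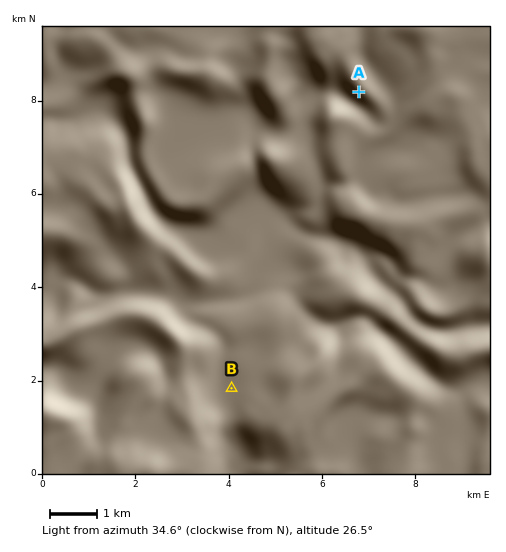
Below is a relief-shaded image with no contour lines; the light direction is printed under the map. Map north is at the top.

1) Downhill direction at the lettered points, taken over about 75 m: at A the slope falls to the SW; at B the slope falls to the W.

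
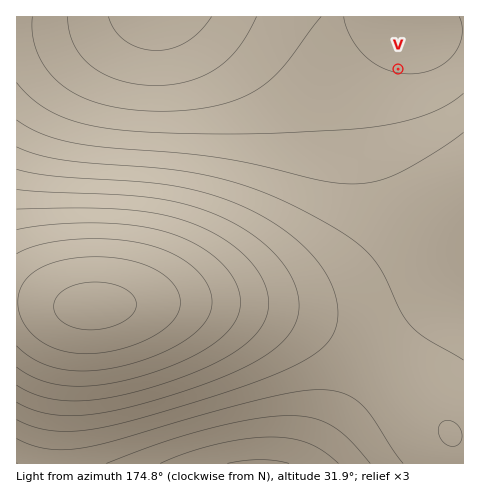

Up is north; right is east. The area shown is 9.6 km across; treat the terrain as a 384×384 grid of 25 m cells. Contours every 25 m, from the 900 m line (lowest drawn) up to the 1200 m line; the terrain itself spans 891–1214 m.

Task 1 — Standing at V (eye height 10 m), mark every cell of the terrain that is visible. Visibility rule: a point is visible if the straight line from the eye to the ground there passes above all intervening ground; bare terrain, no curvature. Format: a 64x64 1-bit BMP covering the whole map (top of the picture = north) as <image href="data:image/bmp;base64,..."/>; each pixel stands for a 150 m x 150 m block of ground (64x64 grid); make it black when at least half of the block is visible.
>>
<image width="64" height="64" href="data:image/bmp;base64,Qk0+AgAAAAAAAD4AAAAoAAAAQAAAAEAAAAABAAEAAAAAAAACAAATCwAAEwsAAAIAAAAAAAAA////AAAAAAD////////////////////////////////////////////////////+//////////j/////////+P/////////w//////////D/////////4P8f///////gwAA//////+AAAAH/////wAAAAD/////AAAAAB////8AAAAAA////wAAAAAA////AAAAAAA///+AAAAAAA////wAAAAAB////AAAAAAB///8AAAAAAD///wAAAAAAH///AAAAAAAP//8AAAAAAA///wAAAAAAB///AAAAAAAH//8AAAAAAAP//wAAAAAAA///AAAAAAAB//8AAAAAAAH//wAAAAAAAf//AAAAAAAB//8AAAAAAAH//wAAAAAAAf//AAAAAAAB//8AAAAAAAH//wAAAAAAAf//AAAAAAAB//8AAAAAAAH//wAAAAAAA///AAAAAAAD//8AAAAAAAf//wAAAAAAH///AAAAAAA///wAAAAAAP//+AAAAAAD///wAAAAAB///+AAAAAA////4AAAAAf////gAAAAP////+AAAAB/////8AAAAf/////wAAAB//////AAAAP/////+AAAA//////4AAAD//////gAAAP/////+AAAA//////4AAAD//////gAAAP/////8AAAA//////gAAAD/////wAAAAP////AAA=="/>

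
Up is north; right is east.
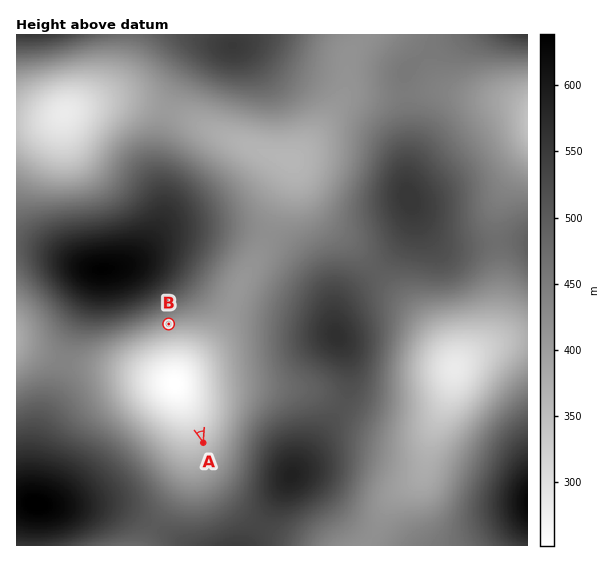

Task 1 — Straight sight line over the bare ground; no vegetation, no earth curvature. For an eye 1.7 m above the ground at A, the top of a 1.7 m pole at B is visible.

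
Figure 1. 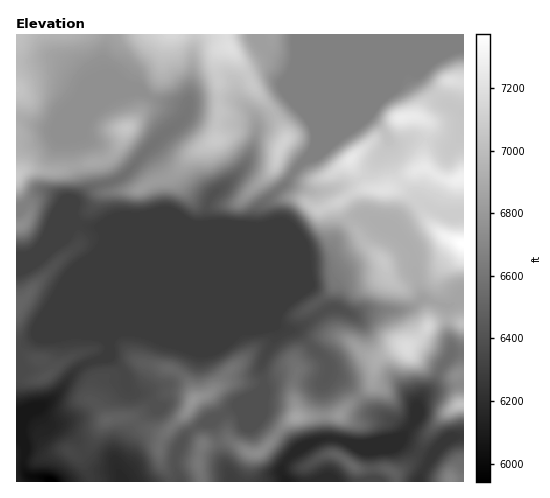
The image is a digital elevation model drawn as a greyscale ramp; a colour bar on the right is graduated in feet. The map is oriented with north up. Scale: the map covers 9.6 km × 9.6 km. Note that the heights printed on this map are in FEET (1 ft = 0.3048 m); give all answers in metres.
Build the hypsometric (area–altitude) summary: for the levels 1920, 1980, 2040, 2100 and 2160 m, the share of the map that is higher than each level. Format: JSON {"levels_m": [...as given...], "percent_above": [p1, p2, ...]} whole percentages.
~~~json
{"levels_m": [1920, 1980, 2040, 2100, 2160], "percent_above": [77, 57, 38, 22, 7]}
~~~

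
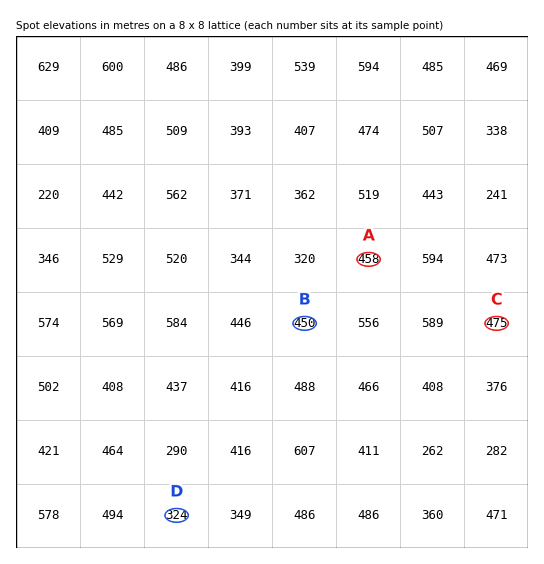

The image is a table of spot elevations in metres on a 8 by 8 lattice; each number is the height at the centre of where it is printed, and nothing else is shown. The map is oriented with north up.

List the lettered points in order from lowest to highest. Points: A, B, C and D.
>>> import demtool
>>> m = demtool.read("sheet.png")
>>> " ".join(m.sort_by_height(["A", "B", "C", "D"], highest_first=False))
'D B A C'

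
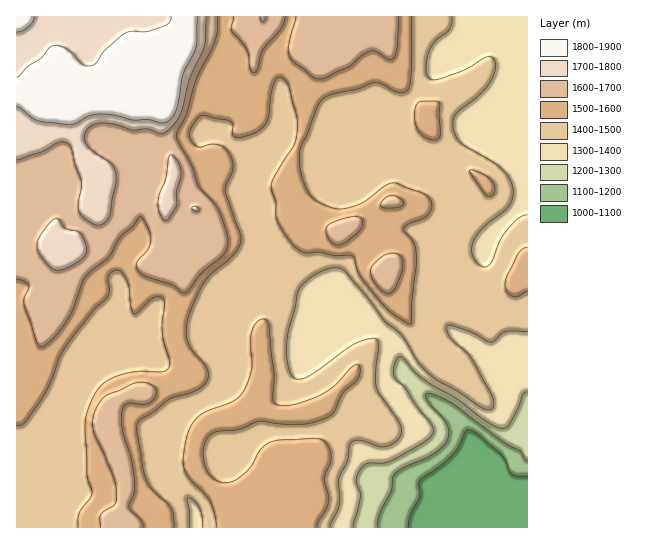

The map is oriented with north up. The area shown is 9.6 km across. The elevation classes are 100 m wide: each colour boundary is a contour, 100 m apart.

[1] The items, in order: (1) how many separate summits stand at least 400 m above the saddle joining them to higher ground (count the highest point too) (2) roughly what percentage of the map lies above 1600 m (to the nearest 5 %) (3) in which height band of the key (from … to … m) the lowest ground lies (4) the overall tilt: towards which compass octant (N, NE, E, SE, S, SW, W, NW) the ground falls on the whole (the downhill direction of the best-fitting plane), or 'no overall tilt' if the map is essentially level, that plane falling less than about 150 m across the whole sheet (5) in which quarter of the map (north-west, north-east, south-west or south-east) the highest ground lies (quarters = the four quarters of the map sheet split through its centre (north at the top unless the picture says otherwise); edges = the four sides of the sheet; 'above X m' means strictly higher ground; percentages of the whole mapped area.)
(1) Counting only tops that stand 400 m proud, the map has 1 summit.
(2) Ground above 1600 m makes up about 25 % of the sheet.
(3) The lowest point is somewhere between 1000 and 1100 m.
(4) On the whole the ground falls towards the south-east.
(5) The highest ground is in the north-west quarter.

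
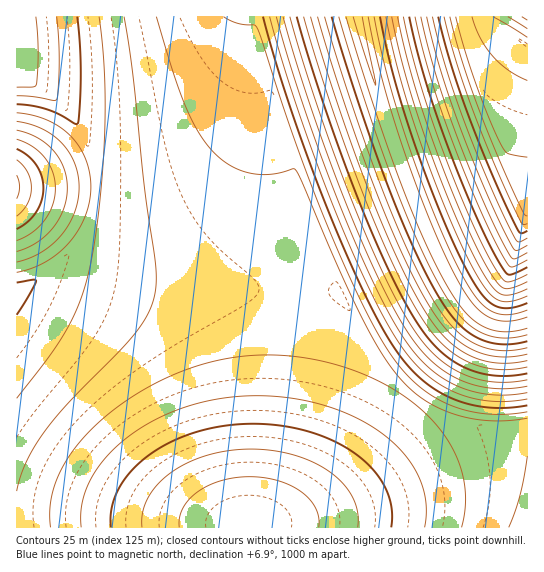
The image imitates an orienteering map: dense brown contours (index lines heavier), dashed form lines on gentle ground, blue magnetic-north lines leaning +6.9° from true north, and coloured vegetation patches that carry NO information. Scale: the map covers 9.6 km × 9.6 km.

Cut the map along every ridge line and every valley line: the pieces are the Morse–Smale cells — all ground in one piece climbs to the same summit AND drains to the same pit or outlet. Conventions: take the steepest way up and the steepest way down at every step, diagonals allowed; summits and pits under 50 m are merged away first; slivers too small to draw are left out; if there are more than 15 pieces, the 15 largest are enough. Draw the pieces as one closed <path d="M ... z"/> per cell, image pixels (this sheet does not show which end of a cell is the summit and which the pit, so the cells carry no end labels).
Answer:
<path d="M357 16l-340 0-1 59 22 10 29 24 12 16 9 18 7 26 0 29-7 25-12 23-19 20 45 13 59 8 176 4 4 4 20 39 24 35 18 19 20 16 30 16 20 7 20 4 34 2 1-110-15 4-14 0-17-7-14-13-16-24-28-58-24-63-23-69z"/><path d="M62 267l-5 0-16 12-25 11 1 238 511-1 0-93-35-3-30-7-40-20-20-16-18-19-24-35-20-39-4-4-176-4-66-10z"/><path d="M485 16l-128 1 20 76 23 69 24 63 28 58 16 24 14 13 17 7 14 0 15-5 0-276-37-23z"/><path d="M18 76l-2 1 1 212 24-10 12-8 19-20 13-21 10-32 0-29-3-14-13-30-12-16-17-16z"/><path d="M527 16l-42 1 6 6 36 22z"/>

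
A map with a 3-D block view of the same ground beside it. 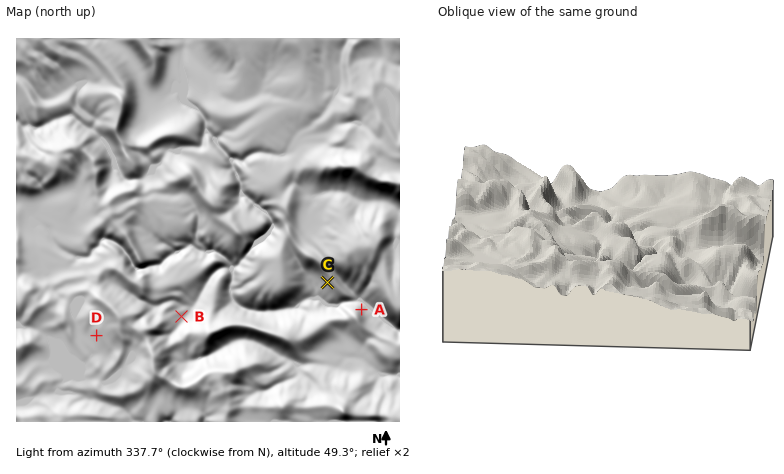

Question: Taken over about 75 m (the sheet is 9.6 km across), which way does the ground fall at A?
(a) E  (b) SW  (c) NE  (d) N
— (c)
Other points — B E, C SW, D SW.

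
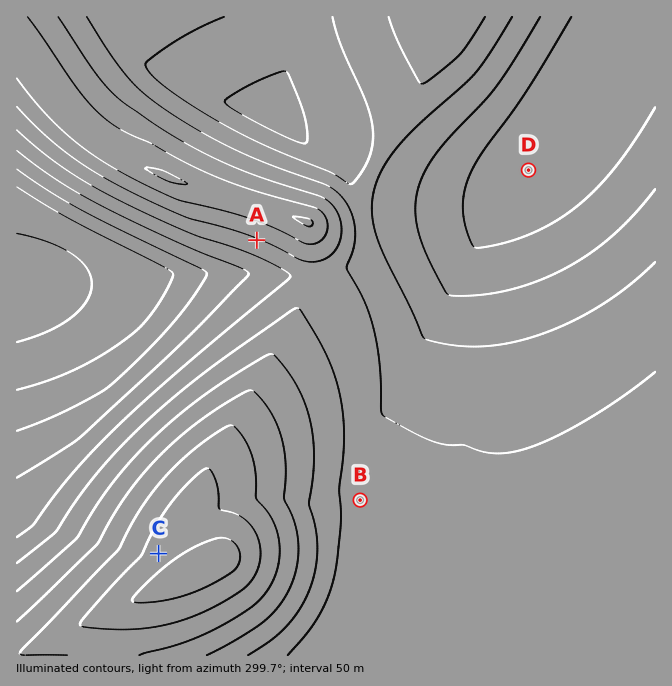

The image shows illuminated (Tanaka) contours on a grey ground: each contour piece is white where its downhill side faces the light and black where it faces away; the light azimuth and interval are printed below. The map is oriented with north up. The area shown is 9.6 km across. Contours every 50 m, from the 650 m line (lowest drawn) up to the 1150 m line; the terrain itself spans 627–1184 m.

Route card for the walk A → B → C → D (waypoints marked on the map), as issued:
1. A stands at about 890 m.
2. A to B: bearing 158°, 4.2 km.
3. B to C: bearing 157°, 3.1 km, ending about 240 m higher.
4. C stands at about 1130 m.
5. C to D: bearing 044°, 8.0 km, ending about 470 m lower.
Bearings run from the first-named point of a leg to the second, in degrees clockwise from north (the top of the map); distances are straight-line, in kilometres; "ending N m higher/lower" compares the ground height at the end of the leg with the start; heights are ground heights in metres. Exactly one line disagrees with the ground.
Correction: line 3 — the bearing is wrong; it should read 255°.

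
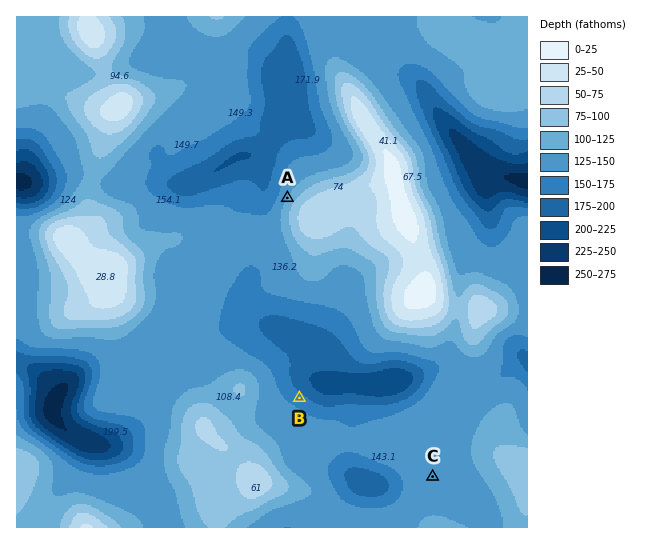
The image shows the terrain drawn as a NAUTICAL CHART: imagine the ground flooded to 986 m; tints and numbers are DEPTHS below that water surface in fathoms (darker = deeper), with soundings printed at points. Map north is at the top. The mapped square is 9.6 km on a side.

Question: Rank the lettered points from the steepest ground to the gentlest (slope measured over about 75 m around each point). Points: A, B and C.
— A B C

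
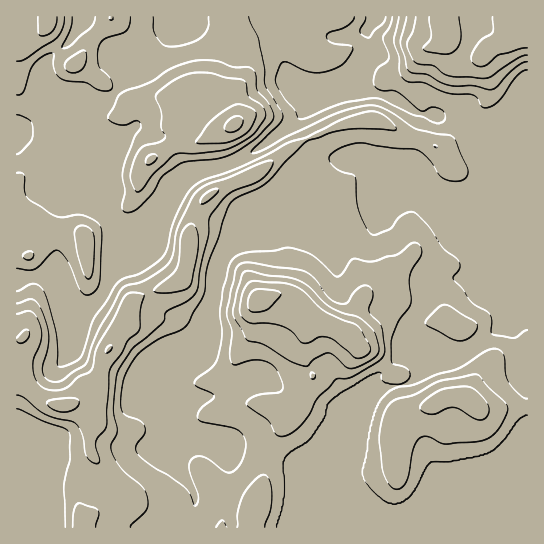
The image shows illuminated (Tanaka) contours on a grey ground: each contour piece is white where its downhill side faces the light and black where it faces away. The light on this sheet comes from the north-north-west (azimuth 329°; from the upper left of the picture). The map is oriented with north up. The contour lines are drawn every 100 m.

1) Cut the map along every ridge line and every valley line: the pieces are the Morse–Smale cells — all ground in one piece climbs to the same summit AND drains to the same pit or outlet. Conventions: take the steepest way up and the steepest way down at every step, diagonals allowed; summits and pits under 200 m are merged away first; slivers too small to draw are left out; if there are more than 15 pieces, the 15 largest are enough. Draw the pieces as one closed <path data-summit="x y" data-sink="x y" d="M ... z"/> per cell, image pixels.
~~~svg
<path data-summit="259 299" data-sink="375 17" d="M375 16l-95 1-3 14 3 24 11 26 22 16-10 16-3 9 13 29 6 3-13 3-63 66-6 14-10 12-8 14-11 52-7 14-14 13-16 39-4 20 4 13 1 43 5 12 15 20 4 12-6 27 338-1-1-23-113 0-16 5-8 0-16-9-10-10-7-13 0-12 4-12 4-32 11-24 9-9 25-5 9-8 7-11 19-9 17-2 7-2 29-22 11-11-1-21-20-48 0-71 4-11 0-9-4-8-19-21-15-9-19-5-21-3-19-13-29-7-11-6 4-20 12-17-4-19z"/><path data-summit="62 406" data-sink="375 17" d="M301 116l-15 13-41 28-22 10-28 5-10 5-12 9-6 12-26 25-11 4-13 0-4 16 0 27-10 24-16 15-2 2-6-3-6-6-4-9-12-13-8-4-10-1-23 4 1 249 172-1 7-26-4-12-15-20-5-12-1-43-4-13 1-12 19-47 14-13 7-14 11-52 8-14 10-12 6-14 63-66 13-3-6-3-4-8-9-21z"/><path data-summit="234 125" data-sink="375 17" d="M279 16l-118 0-1 10 4 8 0 5-13 10-16 6-8 8-3 14-7 13-10 10-10 4-23-4-17 1-12 6-29 26 26 15 53 55 10 6 12 18 13 0 8-3 7-4 22-22 10-15 18-11 39-9 24-14 33-24 10-10 12-17-19-14-6-7-8-22-3-14z"/><path data-summit="469 395" data-sink="375 17" d="M527 124l-30 0-28 5 0 2 19 19 4 8 0 9-4 11 0 71 20 48 1 21-11 11-29 22-7 2-13 0-23 11-12 16-11 5-18 3-12 13-8 20-4 32-4 12 0 12 7 13 22 18 12 1 16-5 114-1z"/><path data-summit="527 30" data-sink="375 17" d="M527 16l-150 0-10 14 4 19-12 17-4 20 11 6 29 7 19 13 21 3 19 5 15 9 28-5 30 0z"/><path data-summit="259 299" data-sink="375 17" d="M18 133l-2 1 0 144 23-3 10 1 8 4 12 13 4 9 12 9 15-13 13-28 0-27 3-17-11-17-10-6-53-55z"/><path data-summit="49 18" data-sink="375 17" d="M159 16l-142 0-1 114 11-6 18-17 16-7 13 0 20 4 13-4 10-10 7-13 3-14 8-8 16-6 13-10z"/>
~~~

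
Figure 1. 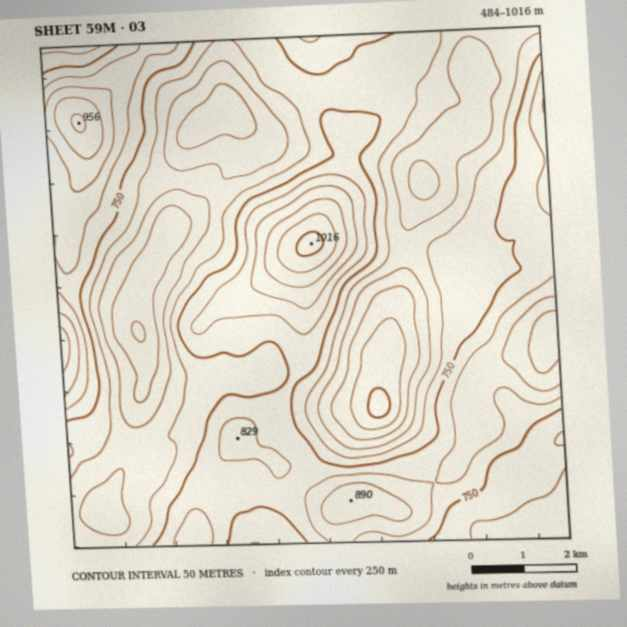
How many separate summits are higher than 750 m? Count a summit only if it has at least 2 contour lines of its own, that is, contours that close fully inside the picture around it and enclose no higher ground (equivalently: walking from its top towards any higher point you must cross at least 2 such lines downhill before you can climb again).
2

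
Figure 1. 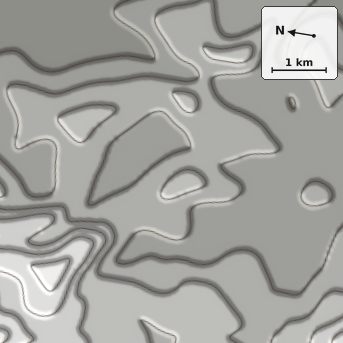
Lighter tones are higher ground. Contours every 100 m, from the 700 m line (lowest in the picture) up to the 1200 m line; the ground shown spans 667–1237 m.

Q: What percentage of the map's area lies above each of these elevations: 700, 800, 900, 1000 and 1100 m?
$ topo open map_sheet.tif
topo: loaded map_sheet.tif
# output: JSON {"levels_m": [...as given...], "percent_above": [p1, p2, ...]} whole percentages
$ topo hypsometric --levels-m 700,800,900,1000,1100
{"levels_m": [700, 800, 900, 1000, 1100], "percent_above": [92, 58, 23, 10, 4]}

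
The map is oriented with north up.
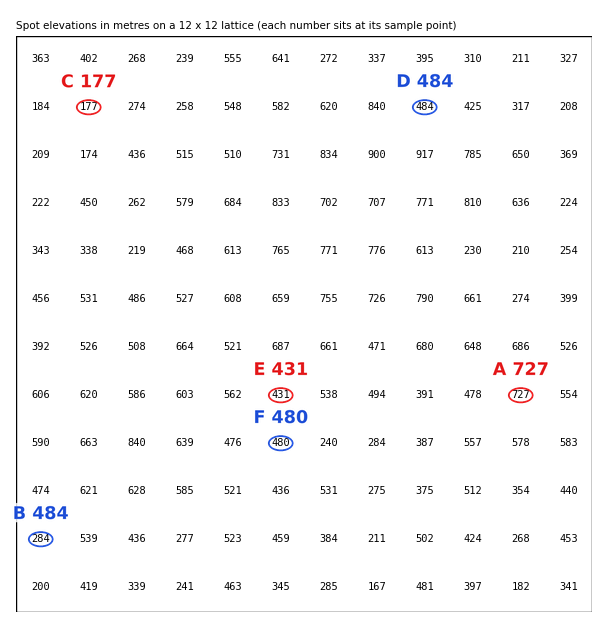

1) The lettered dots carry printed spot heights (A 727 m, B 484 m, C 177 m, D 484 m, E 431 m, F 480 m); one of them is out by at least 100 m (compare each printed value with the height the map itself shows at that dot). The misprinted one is B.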